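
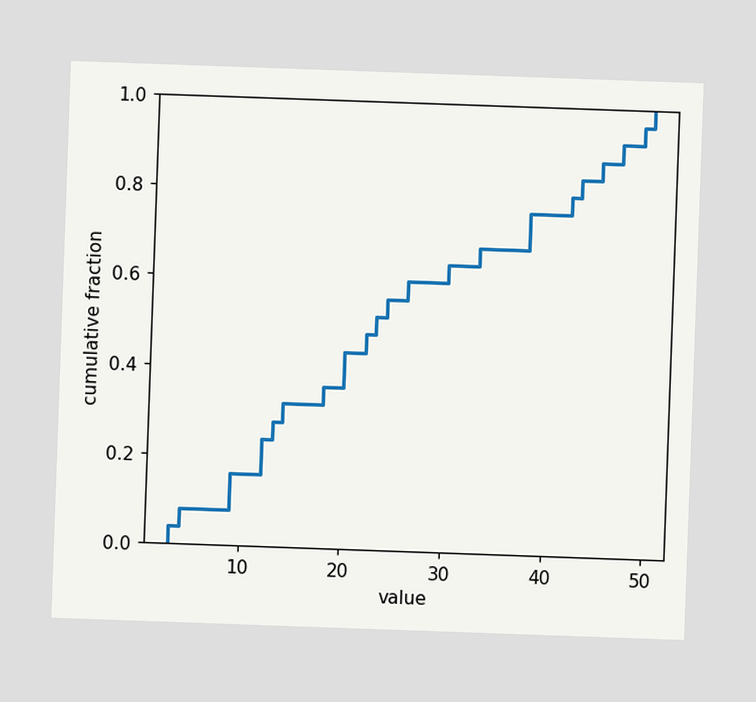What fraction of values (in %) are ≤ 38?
76%

The chart is tilted about 2° clockwise. At x=38 the ECDF step is at 76%.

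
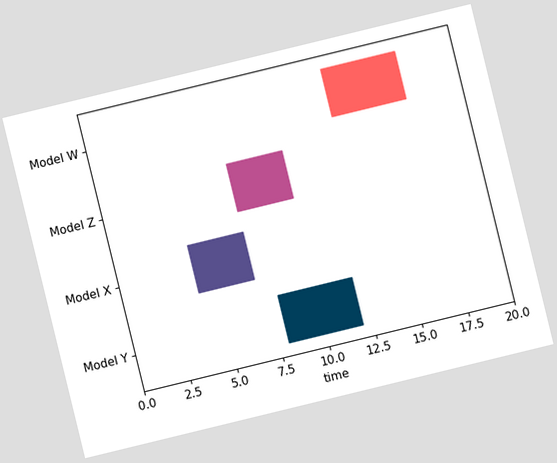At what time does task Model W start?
The chart is tilted about 14° counter-clockwise. The Model W bar begins at t=13.

13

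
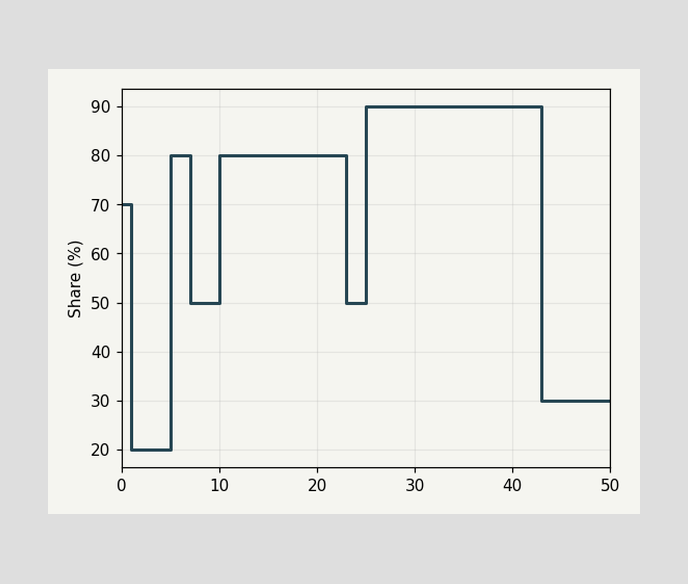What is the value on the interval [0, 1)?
70%

On [0, 1) the step sits at 70%.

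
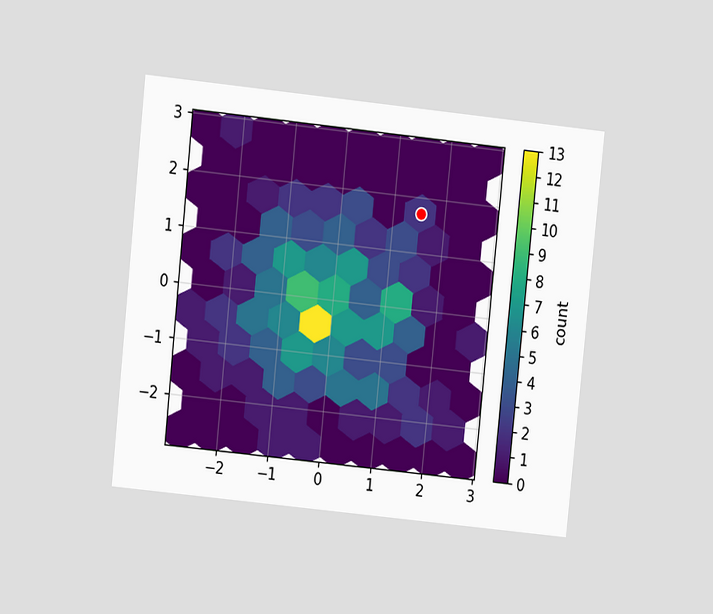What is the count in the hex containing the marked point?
The chart is tilted about 6° clockwise and viewed at a slight angle. The marked hex reads 2 on the colorbar.

2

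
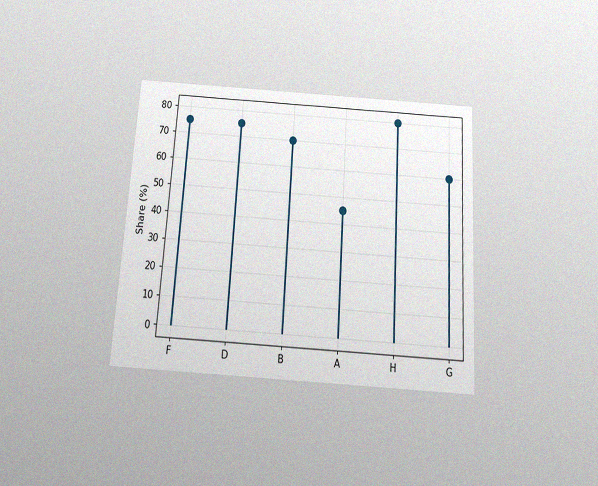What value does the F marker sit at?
75%

The chart is tilted about 4° clockwise and viewed slightly from below, with some photo noise. The F marker sits at 75%.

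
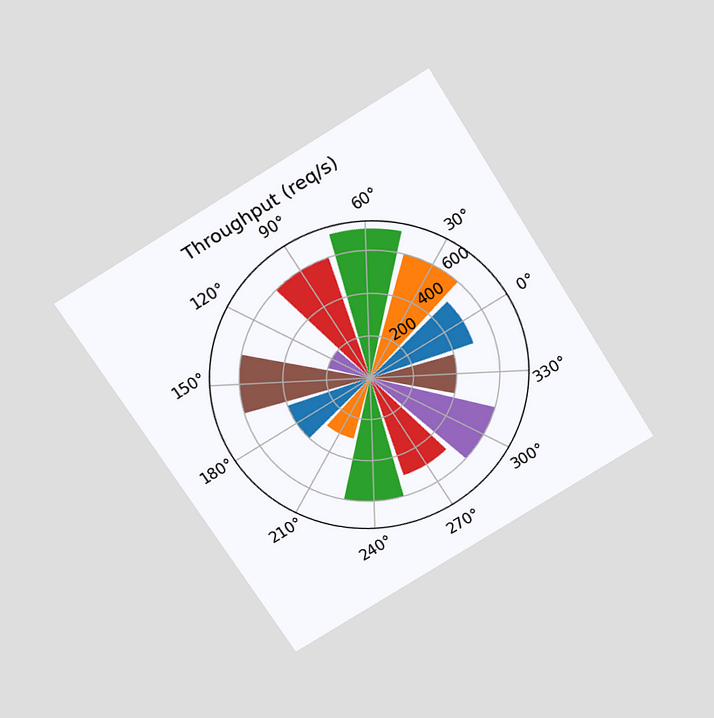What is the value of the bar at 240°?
The chart is tilted about 32° counter-clockwise and viewed slightly from above. The bar at 240° reaches 600req/s on the radial axis.

600req/s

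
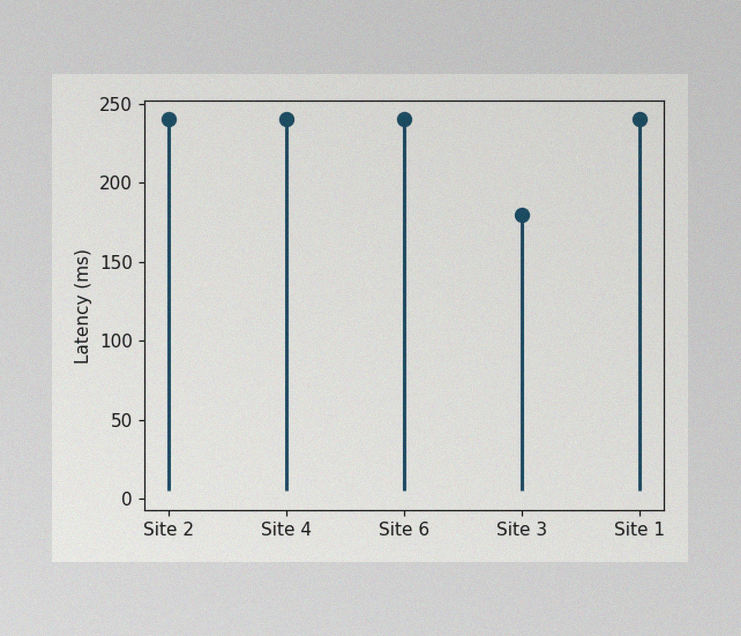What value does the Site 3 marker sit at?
The image has some photo noise and uneven lighting. The Site 3 marker sits at 180ms.

180ms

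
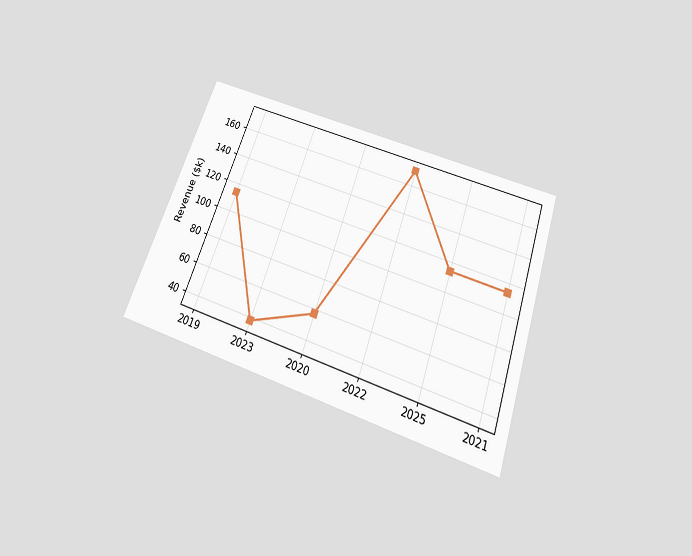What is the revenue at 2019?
The chart is tilted about 19° clockwise and viewed slightly from below. At 2019, the line is at $114k.

$114k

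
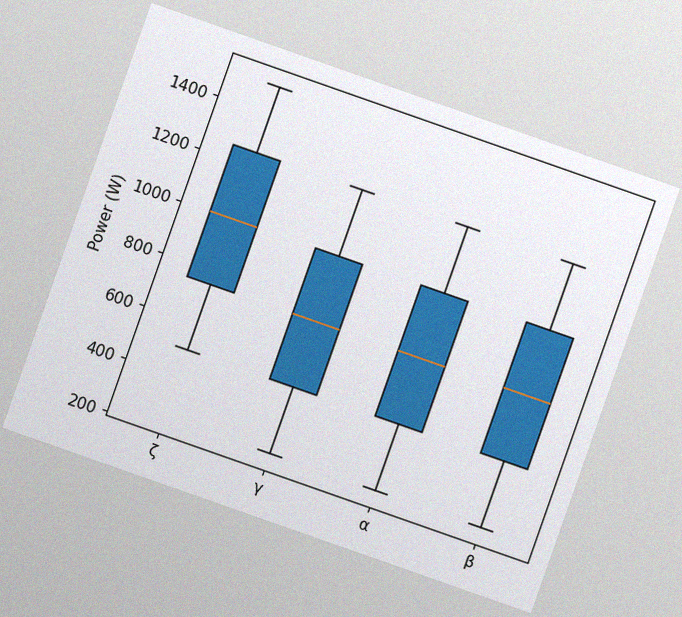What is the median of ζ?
The chart is tilted about 19° clockwise, with some photo noise. The median line in the ζ box sits at 1000W.

1000W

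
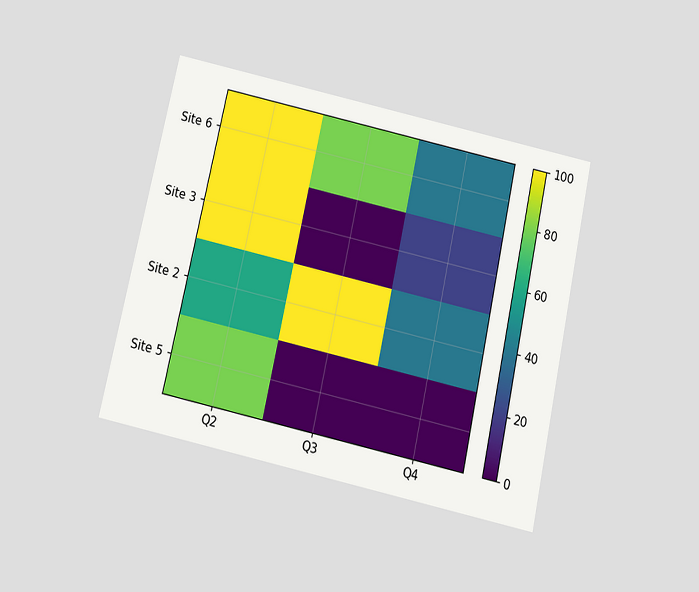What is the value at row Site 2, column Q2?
The chart is tilted about 12° clockwise and viewed slightly from below. Matching cell (Site 2, Q2) against the colorbar gives 60.

60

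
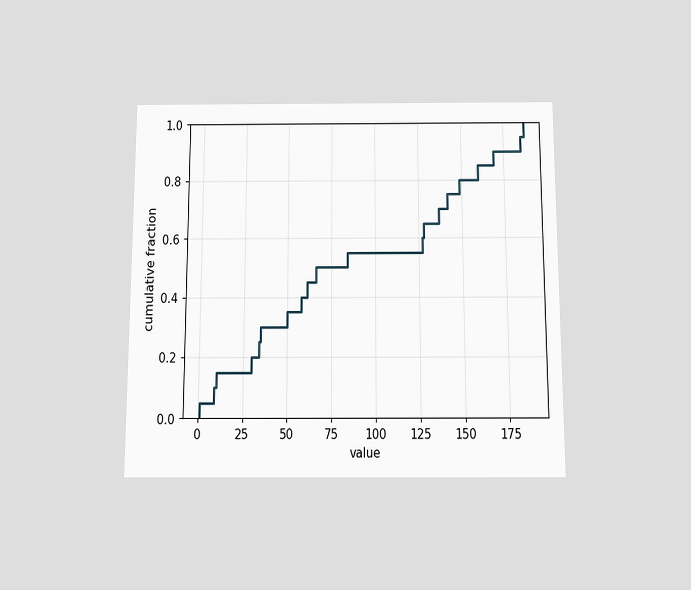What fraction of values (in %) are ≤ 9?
The chart is viewed slightly from below. At x=9 the ECDF step is at 10%.

10%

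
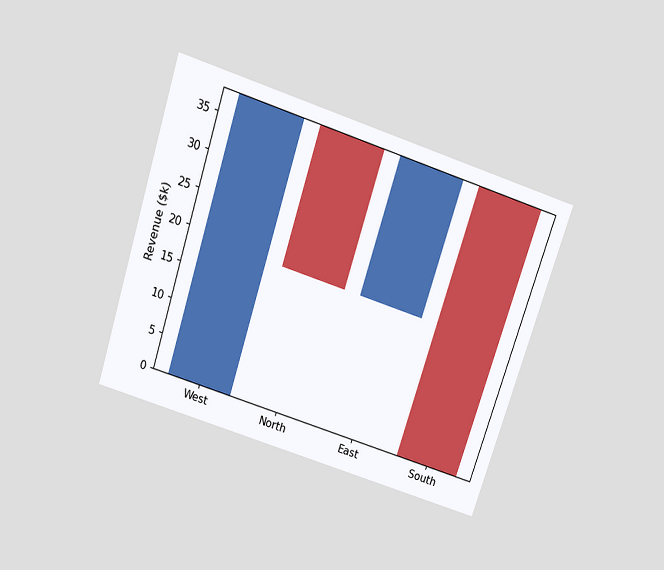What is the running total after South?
The chart is tilted about 18° clockwise and viewed slightly from above. After South the running total reaches $0k.

$0k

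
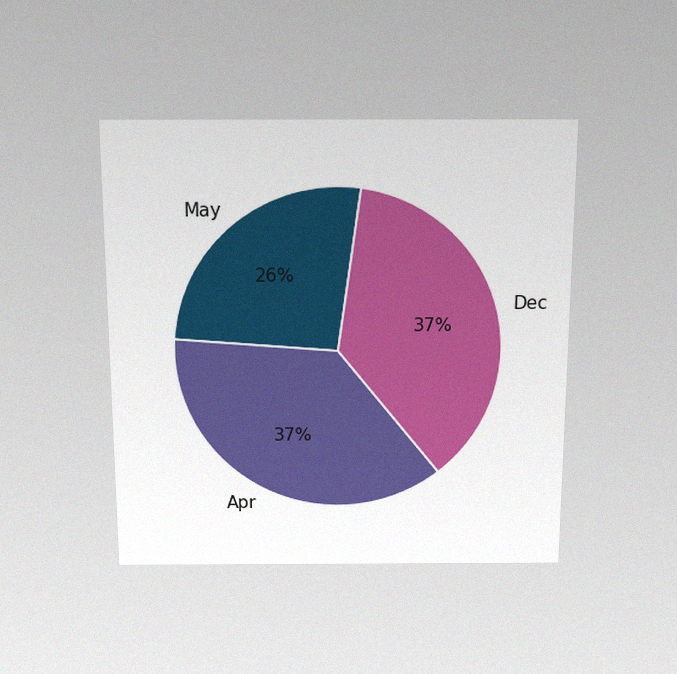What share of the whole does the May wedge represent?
The chart is viewed slightly from above, with some photo noise. The May slice takes up 26% of the pie.

26%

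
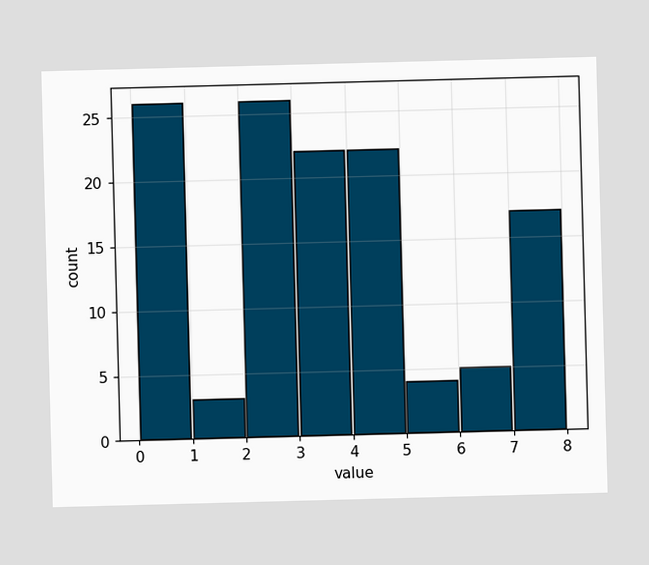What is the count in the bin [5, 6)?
The [5, 6) bin has height 4.

4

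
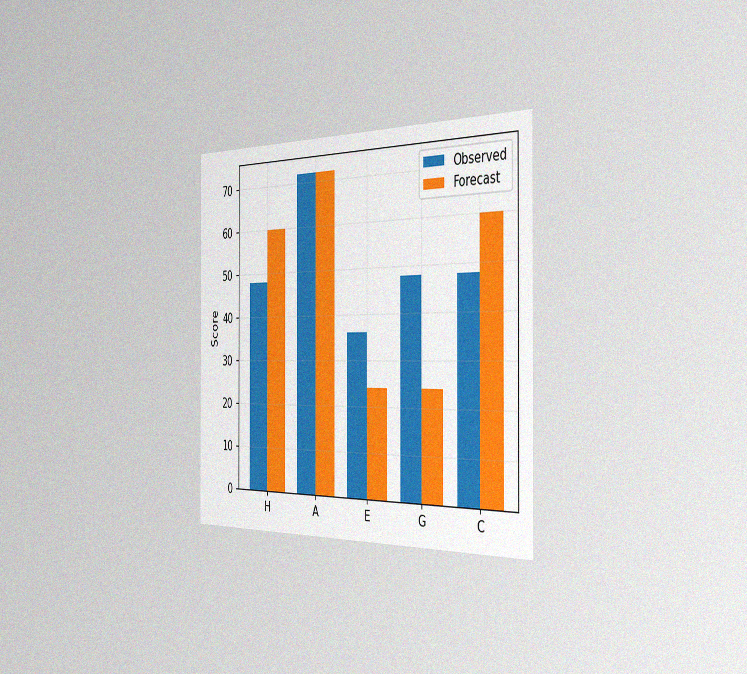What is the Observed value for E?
36

The chart is viewed slightly from the right, with some photo noise. The Observed bar at E reaches 36 on the y-axis.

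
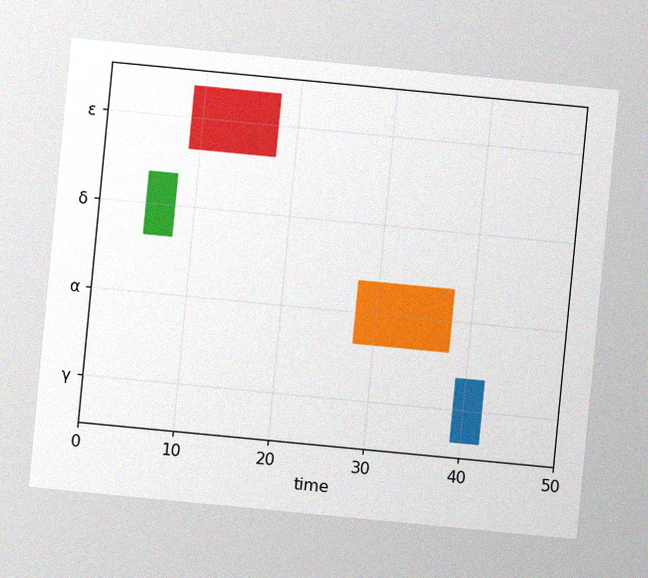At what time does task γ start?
The chart is tilted about 5° clockwise, with some photo noise. The γ bar begins at t=39.

39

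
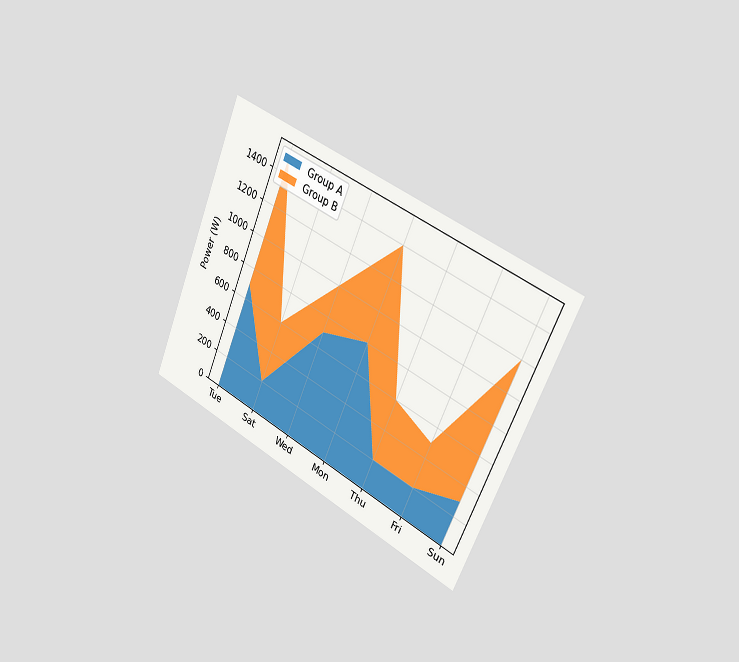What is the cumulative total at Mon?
1400W

The chart is tilted about 23° clockwise and viewed slightly from the right. The stacked total at Mon reaches 1400W.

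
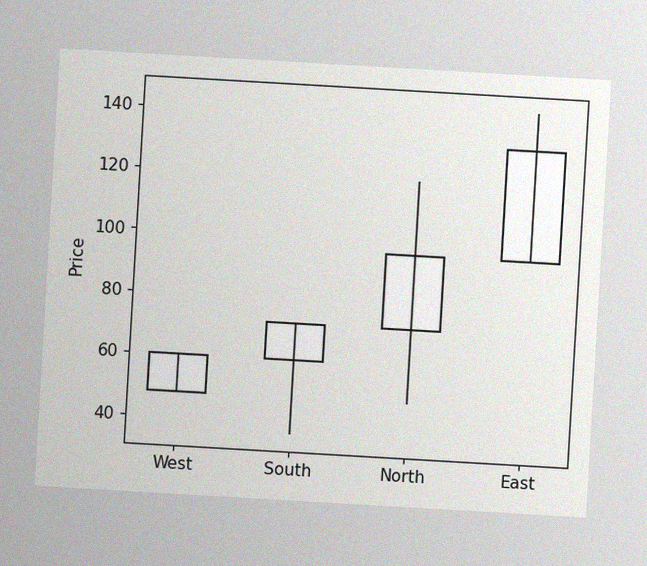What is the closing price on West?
The chart is tilted about 3° clockwise, with some photo noise. The West candle closes at 60.

60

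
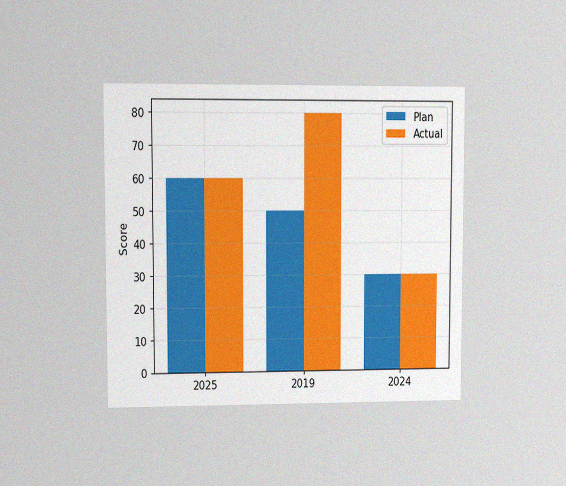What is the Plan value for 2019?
The chart is viewed at a slight angle, with some photo noise. The Plan bar at 2019 reaches 50 on the y-axis.

50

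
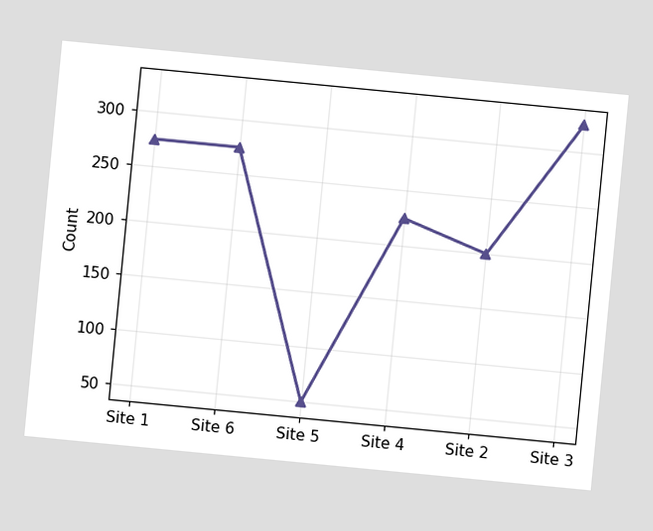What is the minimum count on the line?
The chart is tilted about 6° clockwise. The lowest point is at Site 5, and reading across to the y-axis gives 50.

50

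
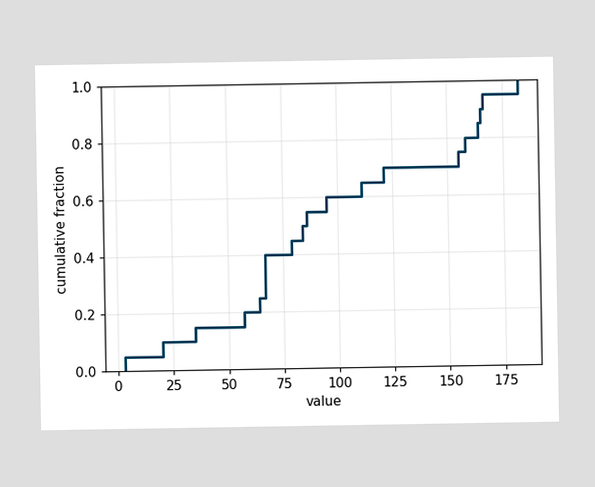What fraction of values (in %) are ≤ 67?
At x=67 the ECDF step is at 40%.

40%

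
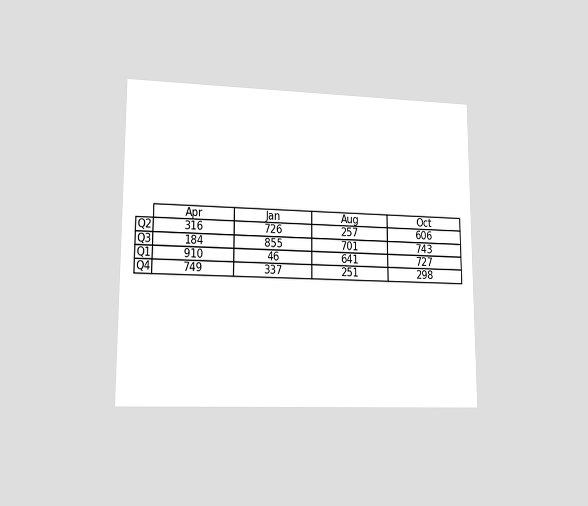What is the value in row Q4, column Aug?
The chart is viewed at a slight angle. The (Q4, Aug) cell reads 251.

251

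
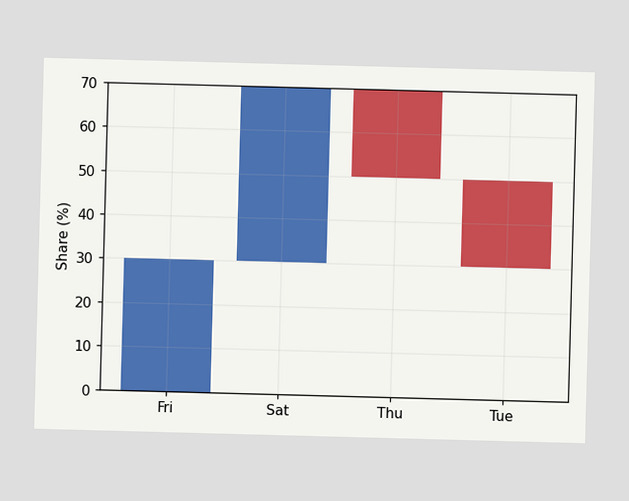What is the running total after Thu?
After Thu the running total reaches 50%.

50%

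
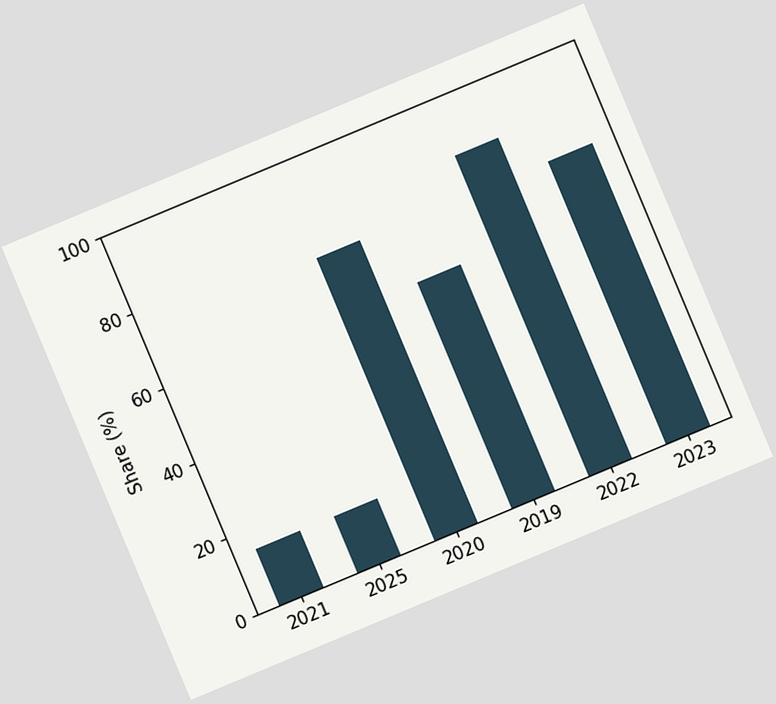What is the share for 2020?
75%

The chart is tilted about 23° counter-clockwise. Reading along the chart's y-axis, the 2020 bar reaches 75%.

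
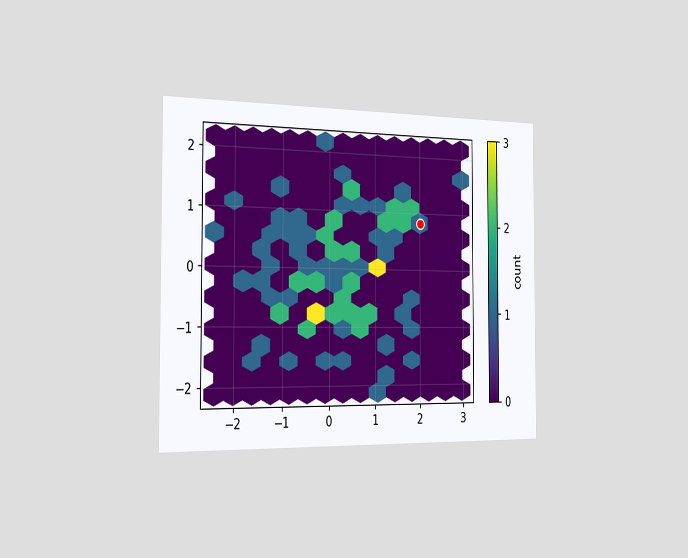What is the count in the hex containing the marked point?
1

The chart is viewed slightly from the left. The marked hex reads 1 on the colorbar.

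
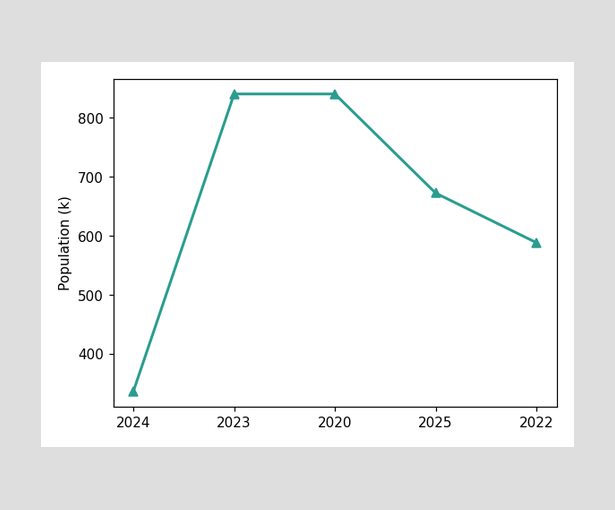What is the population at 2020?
At 2020, the line is at 840k.

840k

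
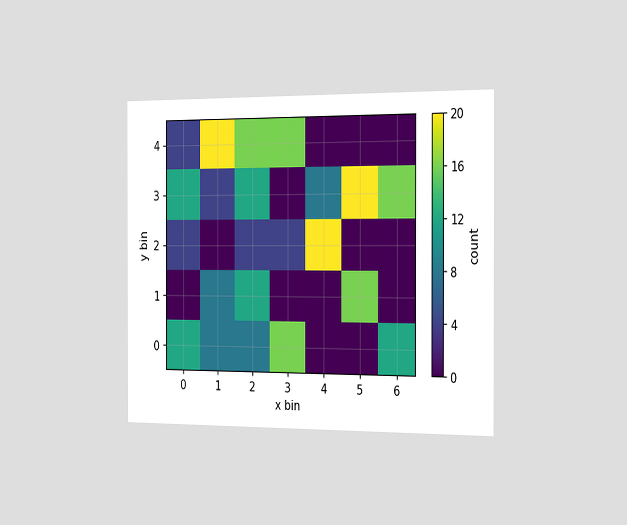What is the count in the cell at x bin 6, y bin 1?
The chart is viewed slightly from the right. Matching the cell (6, 1) against the colorbar gives 0.

0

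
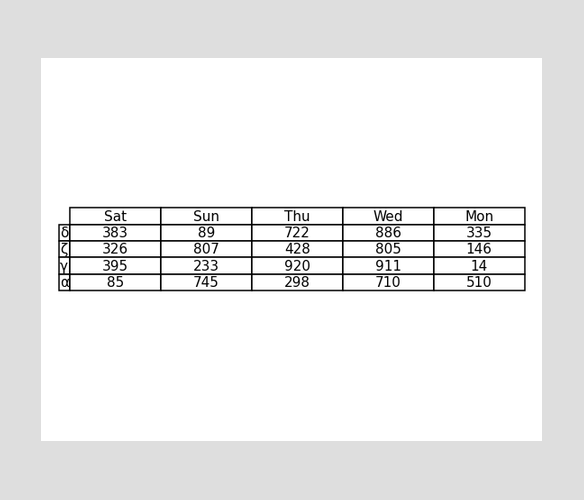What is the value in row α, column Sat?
The (α, Sat) cell reads 85.

85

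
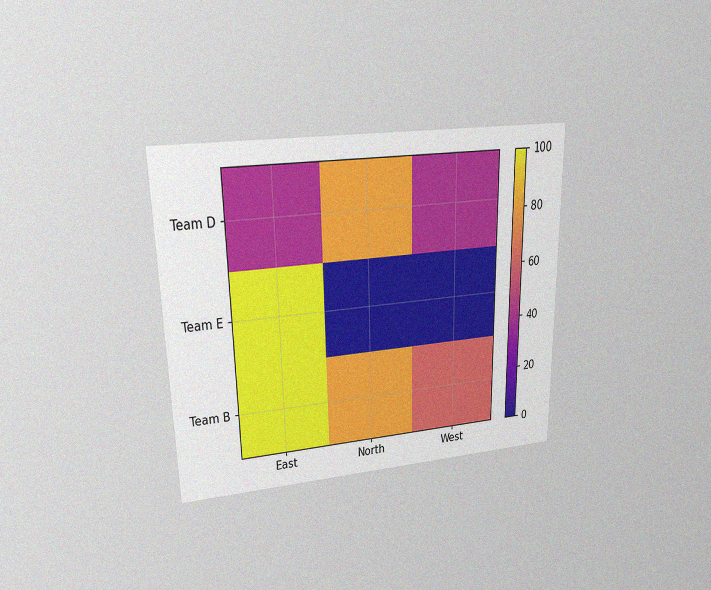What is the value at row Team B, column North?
80

The chart is viewed at a slight angle, with some photo noise. Matching cell (Team B, North) against the colorbar gives 80.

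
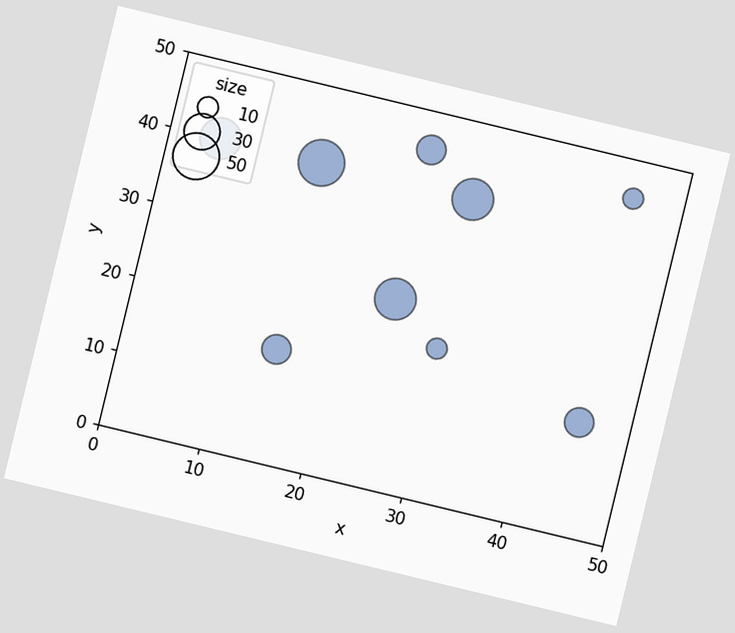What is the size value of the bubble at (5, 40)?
40

The chart is tilted about 14° clockwise. Matching the bubble at (5, 40) against the size legend gives 40.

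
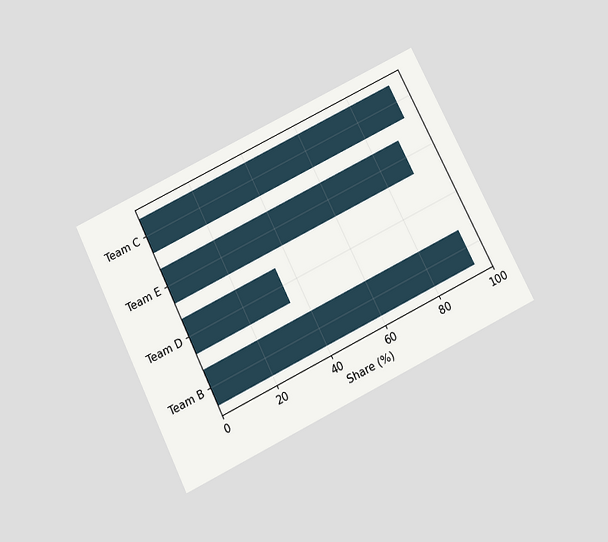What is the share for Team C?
The chart is tilted about 26° counter-clockwise and viewed slightly from below. Reading along the chart's x-axis, the Team C bar reaches 95%.

95%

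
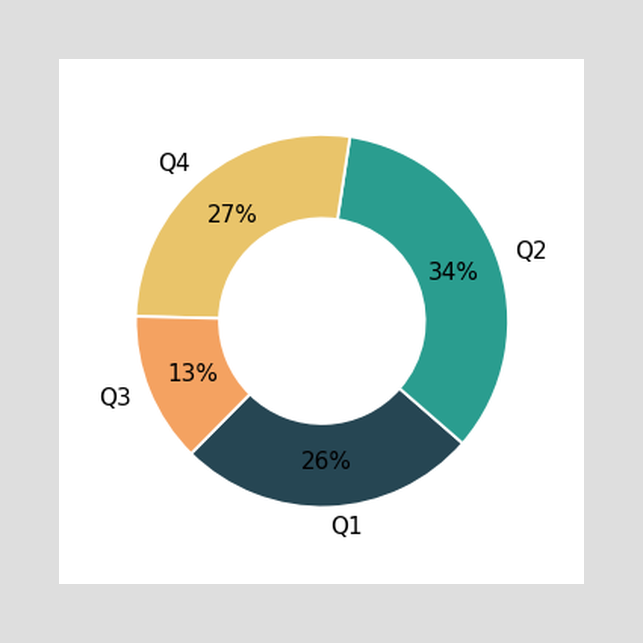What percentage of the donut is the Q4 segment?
The Q4 segment takes up 27% of the ring.

27%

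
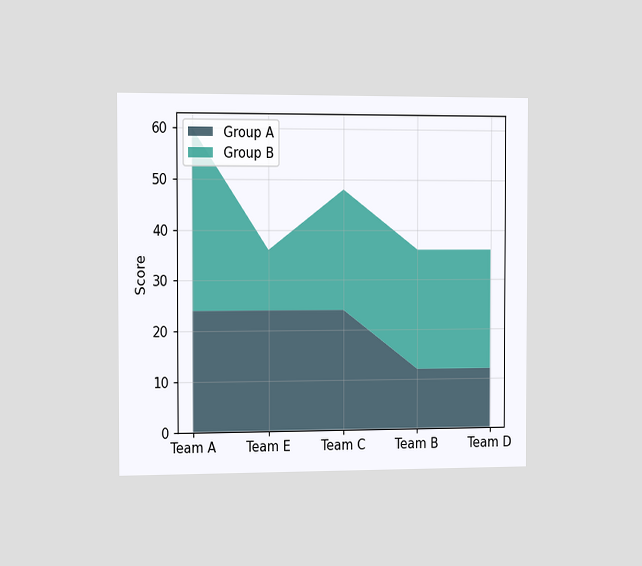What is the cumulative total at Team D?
The chart is viewed slightly from the left. The stacked total at Team D reaches 36.

36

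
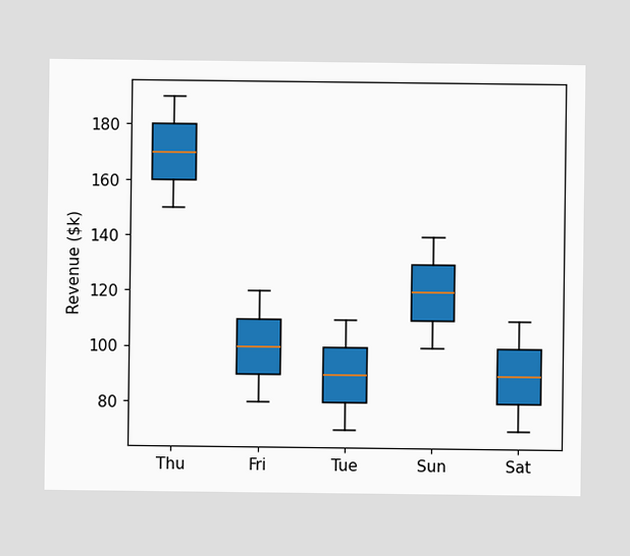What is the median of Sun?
The median line in the Sun box sits at $120k.

$120k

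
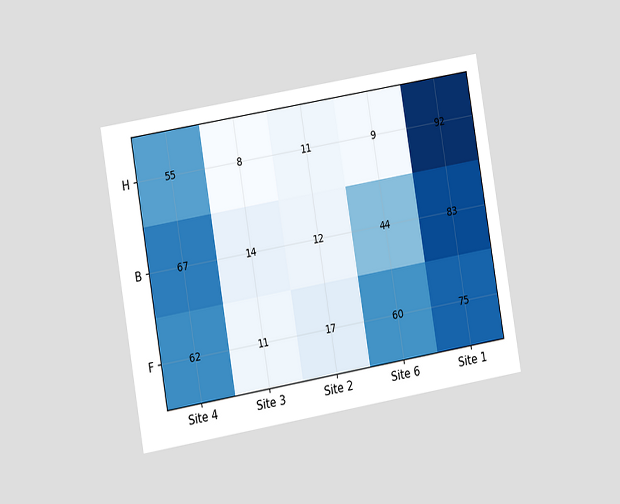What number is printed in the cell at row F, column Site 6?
The chart is tilted about 10° counter-clockwise and viewed at a slight angle. The (F, Site 6) cell reads 60.

60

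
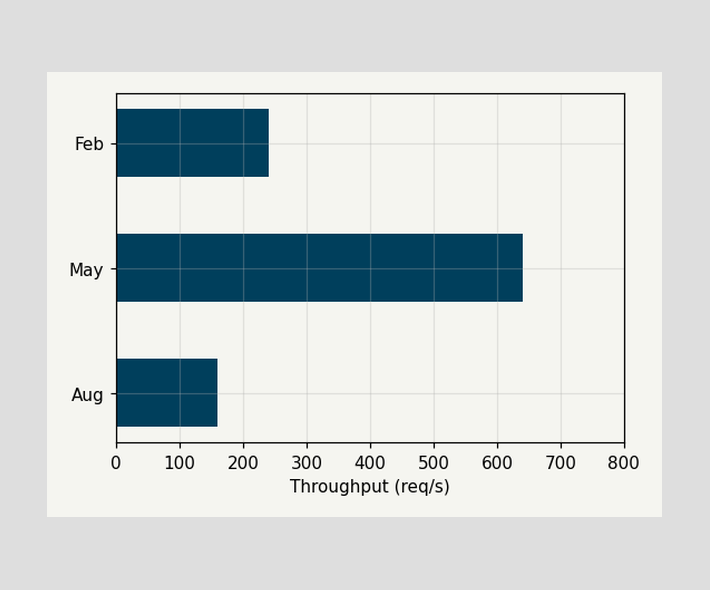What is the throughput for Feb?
240req/s

Reading along the chart's x-axis, the Feb bar reaches 240req/s.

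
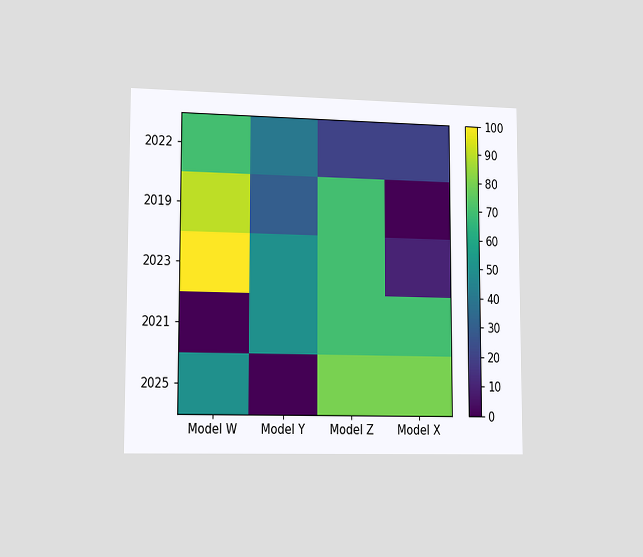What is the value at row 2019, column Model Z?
The chart is viewed slightly from the left. Matching cell (2019, Model Z) against the colorbar gives 70.

70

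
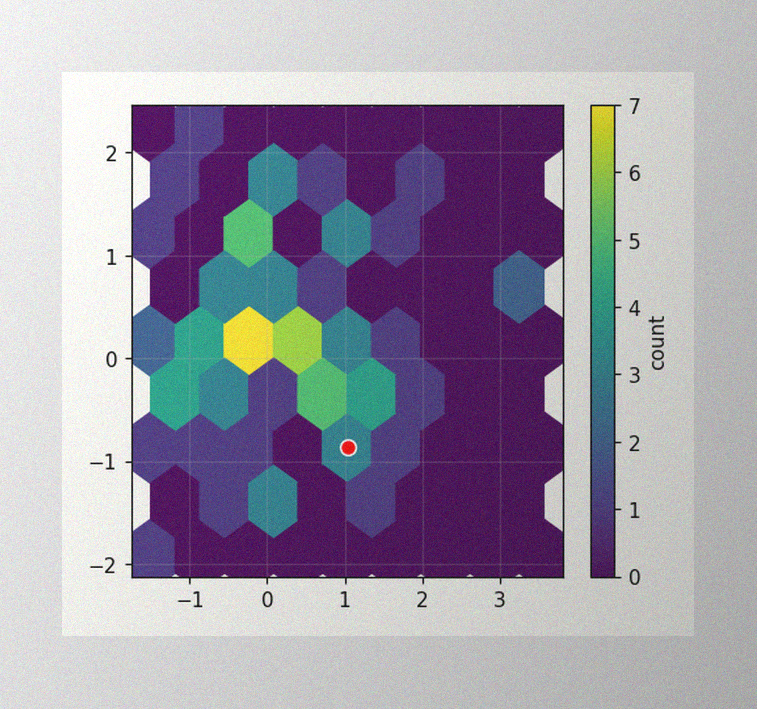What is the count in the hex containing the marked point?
3

The image has some photo noise and uneven lighting. The marked hex reads 3 on the colorbar.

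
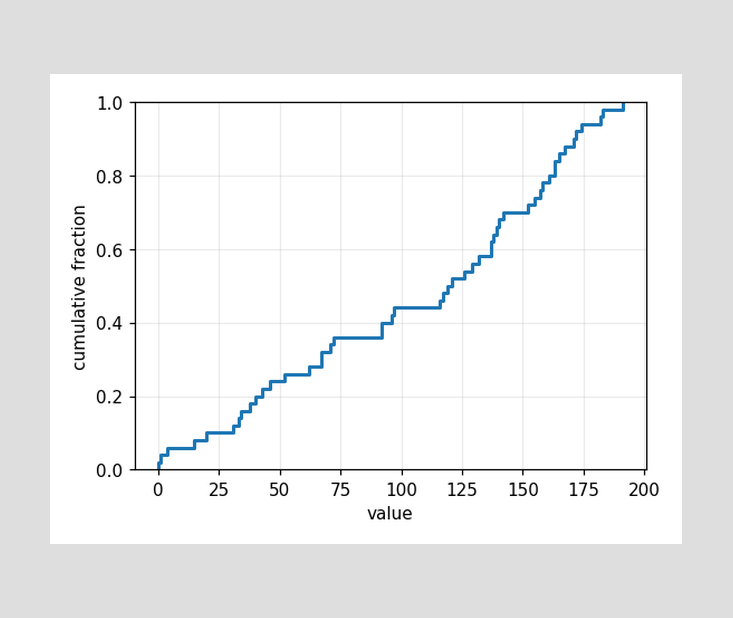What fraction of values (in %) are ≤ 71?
34%

At x=71 the ECDF step is at 34%.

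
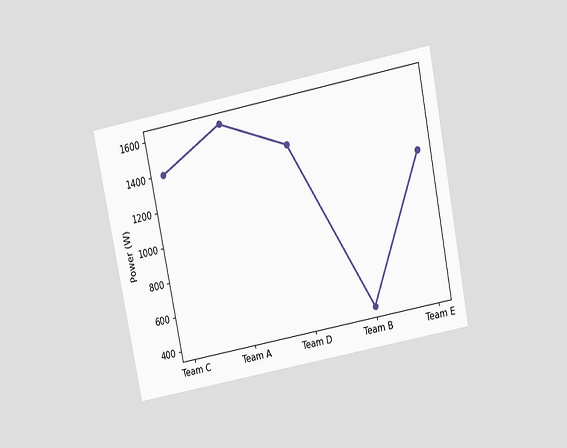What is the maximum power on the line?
1600W

The chart is tilted about 11° counter-clockwise and viewed slightly from above. The highest point is at Team A, and reading across to the y-axis gives 1600W.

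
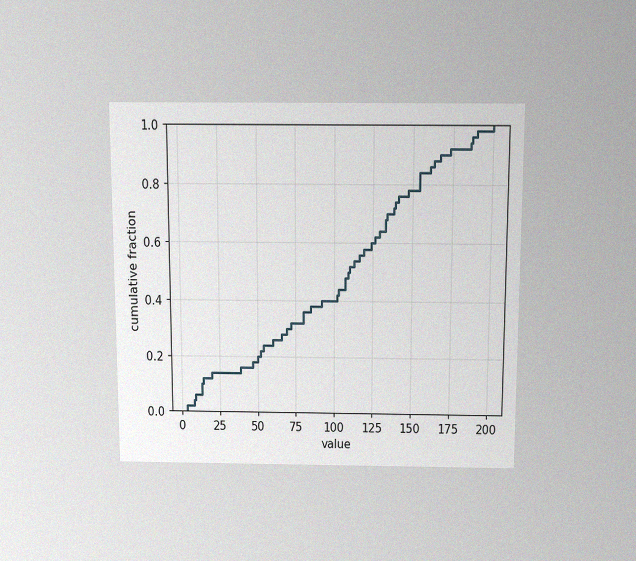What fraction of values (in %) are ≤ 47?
18%

The chart is viewed slightly from above, with some photo noise. At x=47 the ECDF step is at 18%.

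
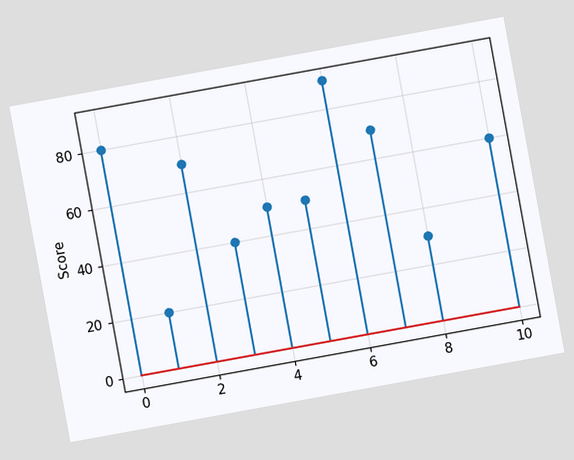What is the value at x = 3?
40

The chart is tilted about 10° counter-clockwise. The stem at x=3 reaches 40.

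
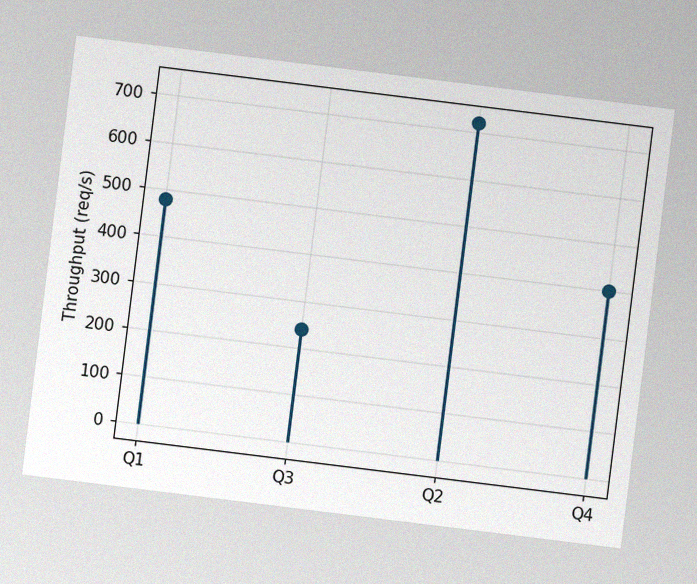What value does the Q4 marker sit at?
The chart is tilted about 7° clockwise, with some photo noise. The Q4 marker sits at 400req/s.

400req/s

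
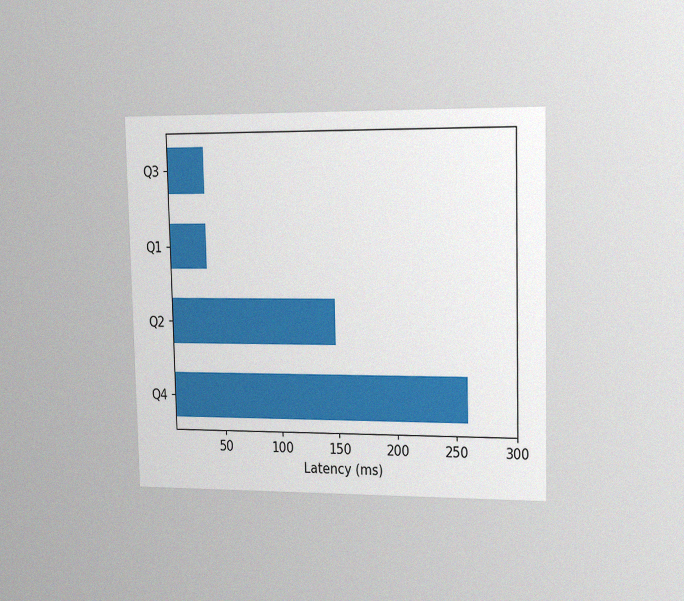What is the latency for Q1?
The chart is viewed slightly from the right, with some photo noise. Reading along the chart's x-axis, the Q1 bar reaches 37ms.

37ms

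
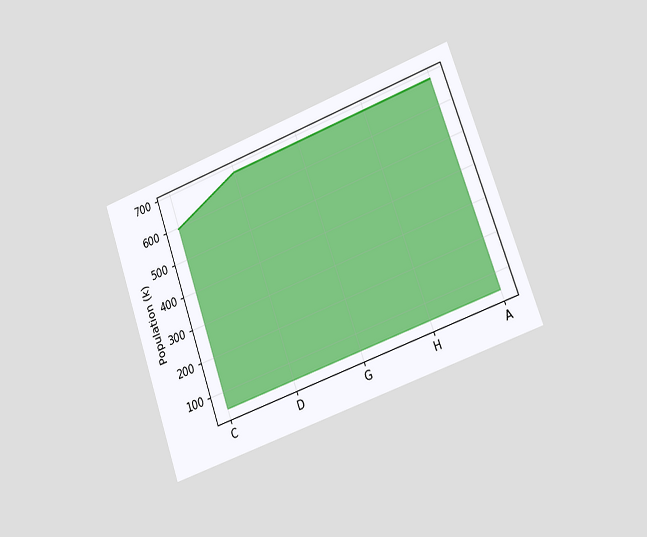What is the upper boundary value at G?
The chart is tilted about 20° counter-clockwise and viewed slightly from the right. At G the upper boundary is at 680k.

680k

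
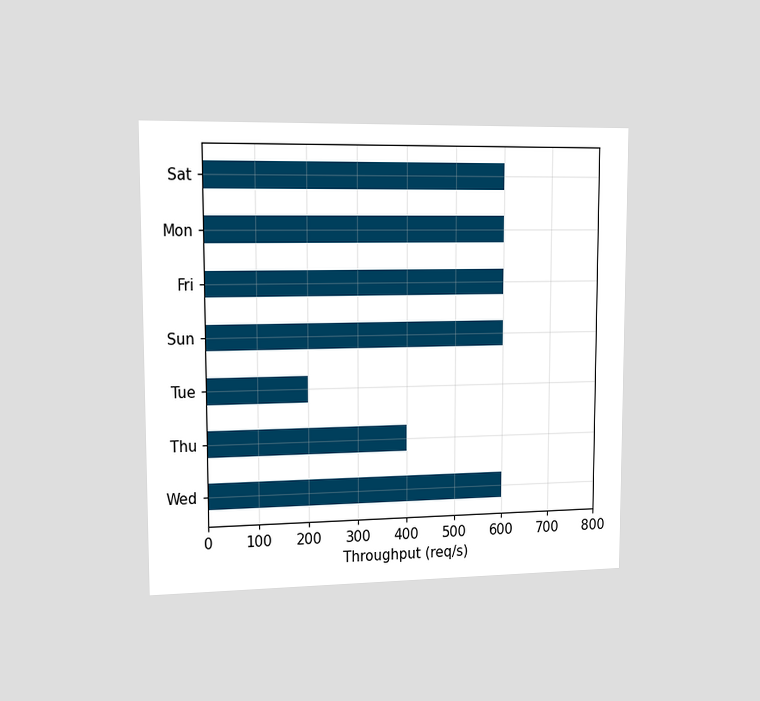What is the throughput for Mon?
600req/s

The chart is viewed slightly from the left. Reading along the chart's x-axis, the Mon bar reaches 600req/s.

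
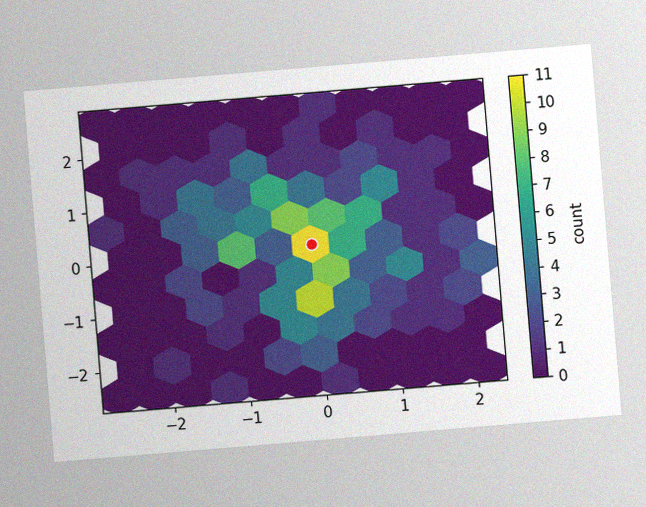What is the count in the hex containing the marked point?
The chart is tilted about 5° counter-clockwise, with some photo noise. The marked hex reads 11 on the colorbar.

11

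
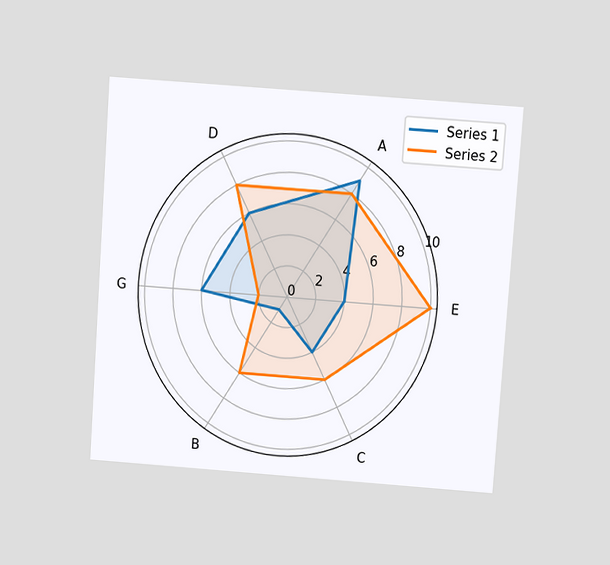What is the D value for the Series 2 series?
The chart is tilted about 4° clockwise and viewed at a slight angle. On the D axis, Series 2 reaches 8.

8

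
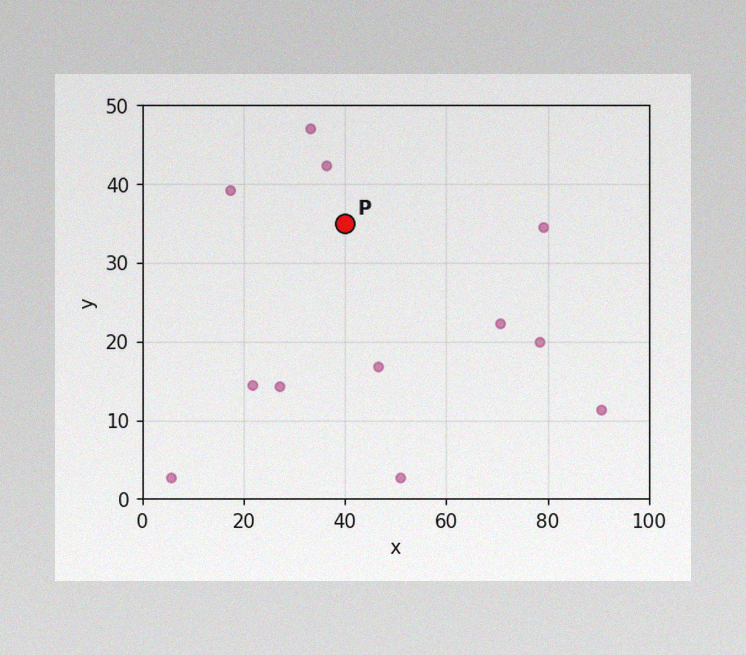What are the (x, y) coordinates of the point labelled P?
(40, 35)

The image has some photo noise and uneven lighting. Following the gridlines from P to each axis, P sits at (40, 35).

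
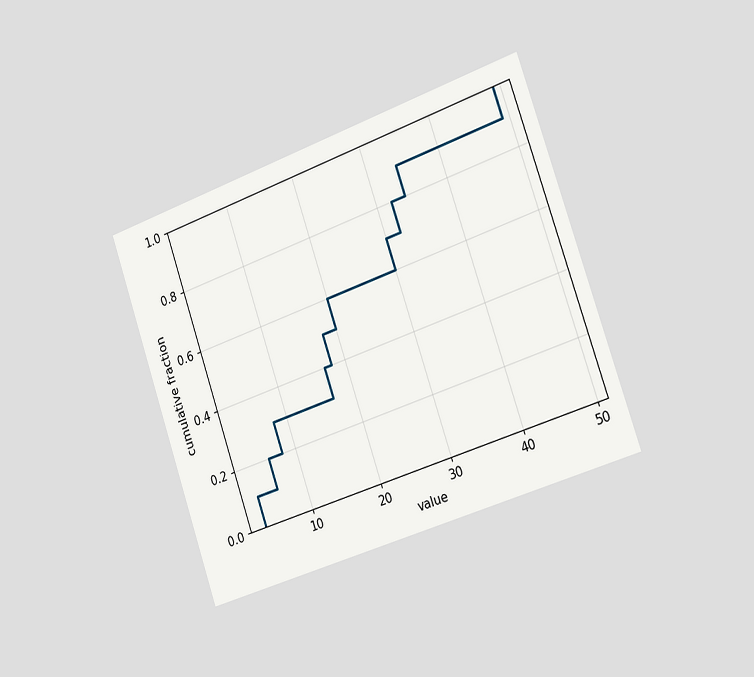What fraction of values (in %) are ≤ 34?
The chart is tilted about 19° counter-clockwise and viewed slightly from the right. At x=34 the ECDF step is at 90%.

90%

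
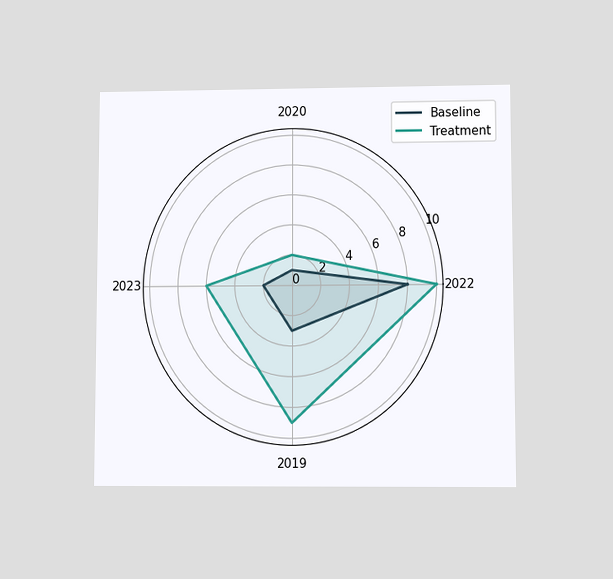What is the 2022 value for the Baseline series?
The chart is viewed at a slight angle. On the 2022 axis, Baseline reaches 8.

8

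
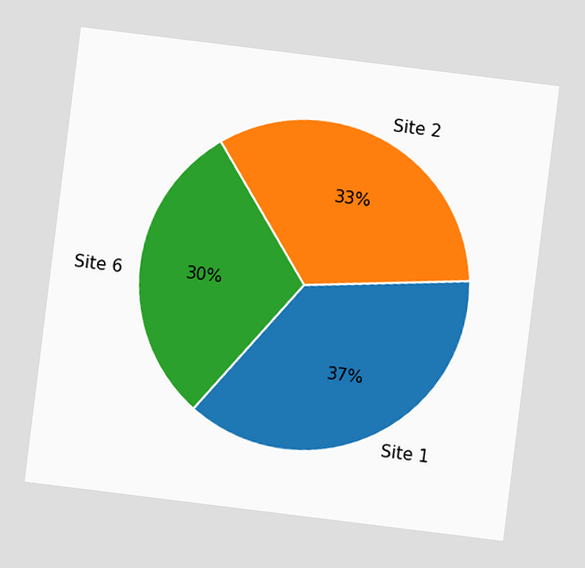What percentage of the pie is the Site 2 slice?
The chart is tilted about 7° clockwise. The Site 2 slice takes up 33% of the pie.

33%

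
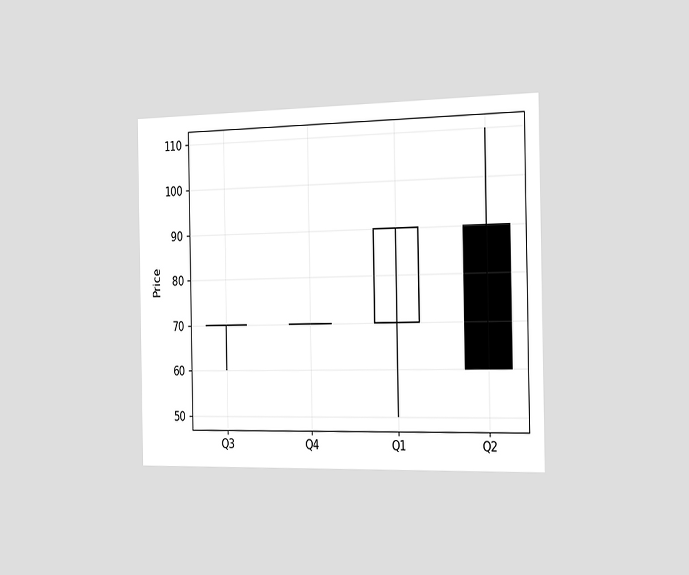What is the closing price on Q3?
70

The chart is viewed slightly from the right. The Q3 candle closes at 70.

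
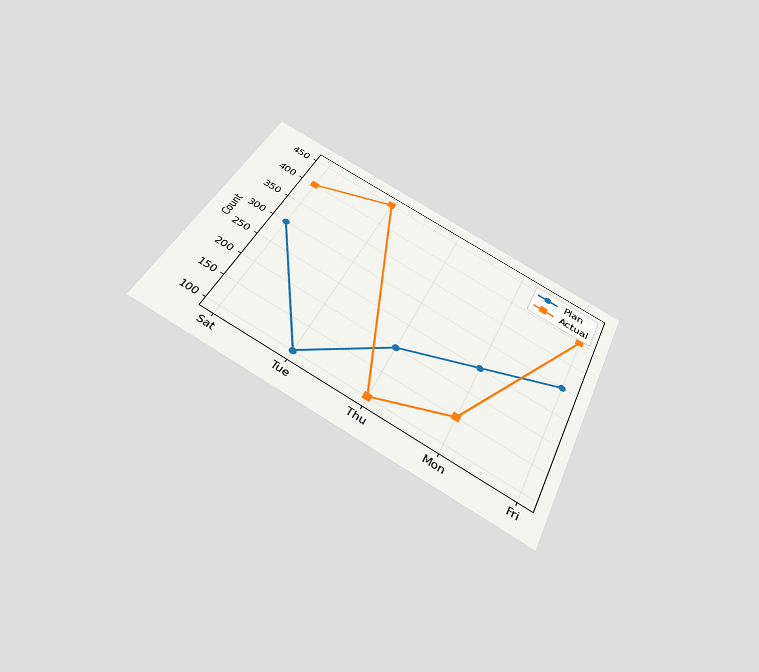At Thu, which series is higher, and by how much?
The chart is tilted about 25° clockwise and viewed slightly from below. At Thu, Plan sits above the other line by 100.

Plan, by 100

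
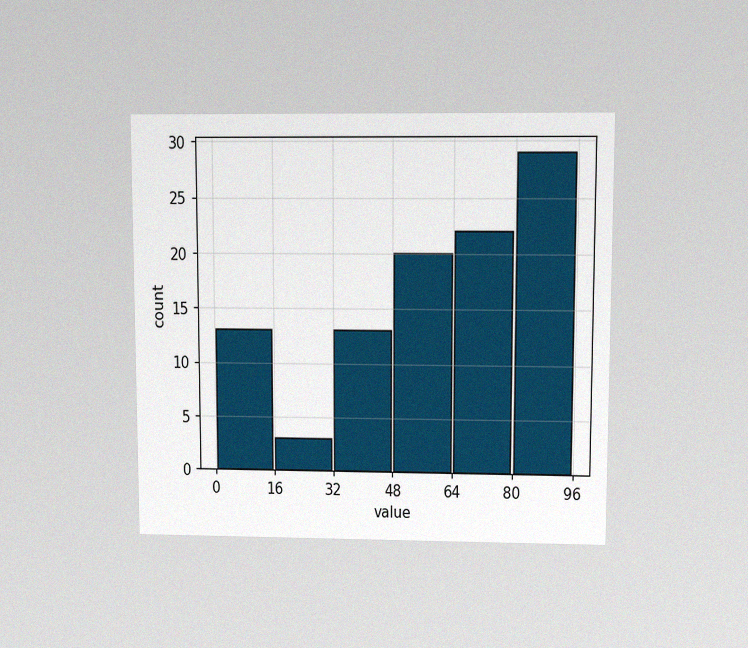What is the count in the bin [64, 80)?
22

The chart is viewed at a slight angle, with some photo noise. The [64, 80) bin has height 22.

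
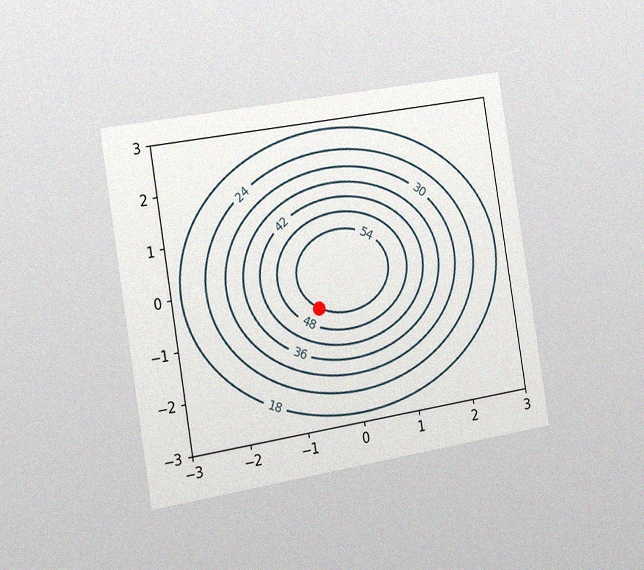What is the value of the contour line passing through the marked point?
54

The chart is tilted about 9° counter-clockwise and viewed slightly from the left, with some photo noise. The marked point sits on the contour labelled 54.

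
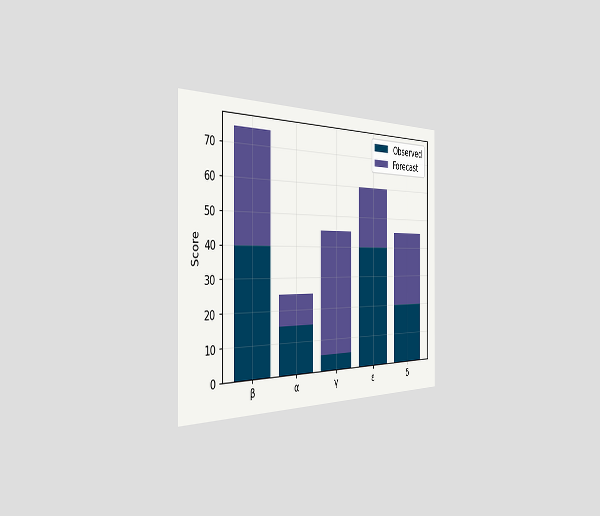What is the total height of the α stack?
25

The chart is viewed slightly from the left. The α stack's top reaches 25 on the y-axis.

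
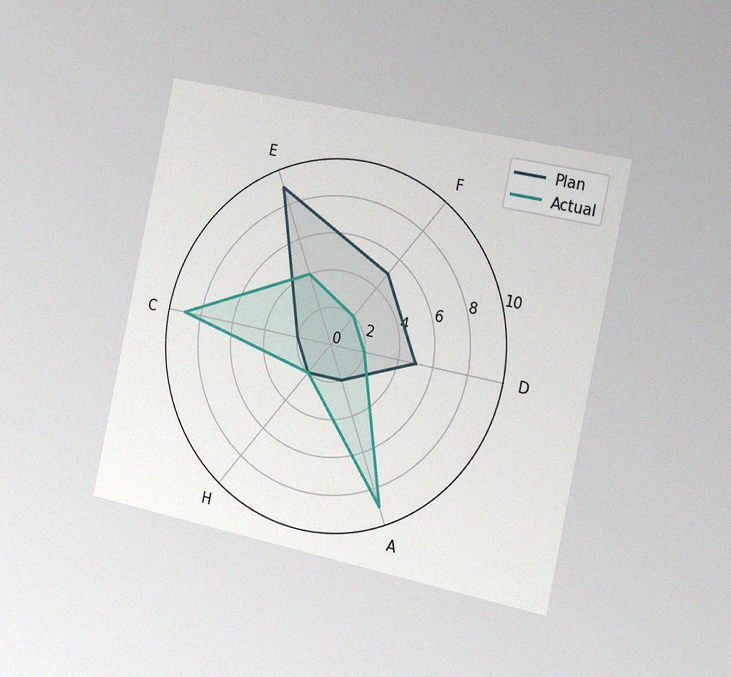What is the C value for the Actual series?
The chart is tilted about 12° clockwise and viewed slightly from the right, with some photo noise. On the C axis, Actual reaches 9.

9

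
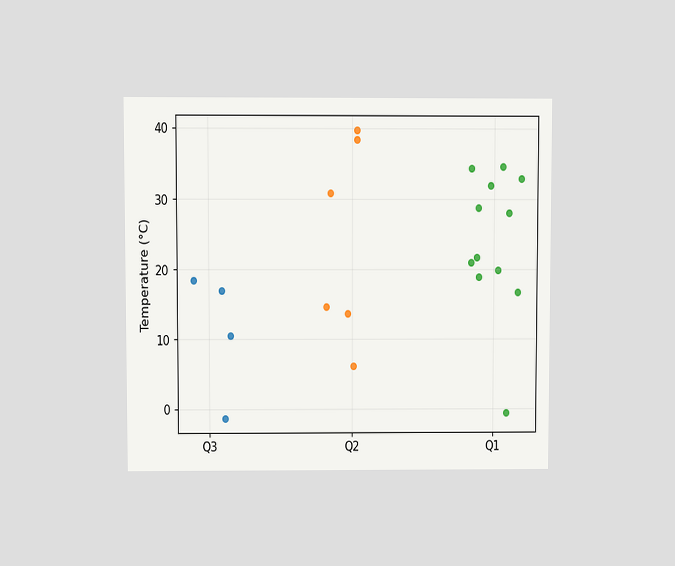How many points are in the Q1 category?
12

The chart is viewed at a slight angle. Counting the markers in the Q1 column gives 12.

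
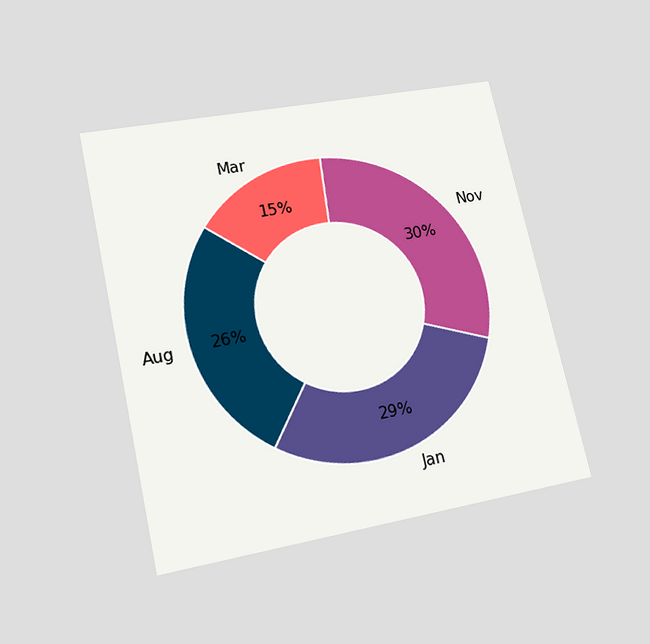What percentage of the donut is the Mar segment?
The chart is tilted about 12° counter-clockwise and viewed slightly from below. The Mar segment takes up 15% of the ring.

15%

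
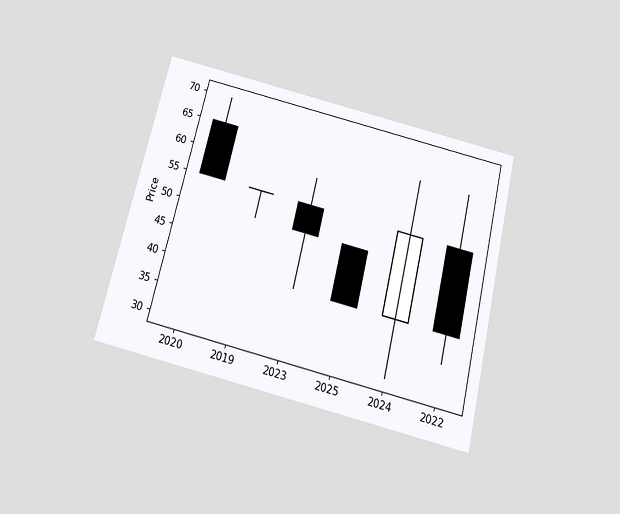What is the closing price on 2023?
50

The chart is tilted about 13° clockwise and viewed slightly from below. The 2023 candle closes at 50.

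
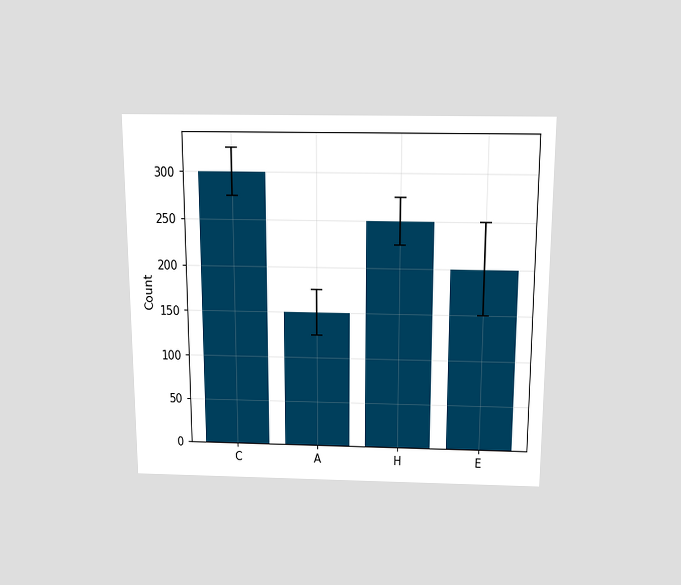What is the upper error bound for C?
The chart is viewed slightly from above. The C bar's upper whisker reaches 325.

325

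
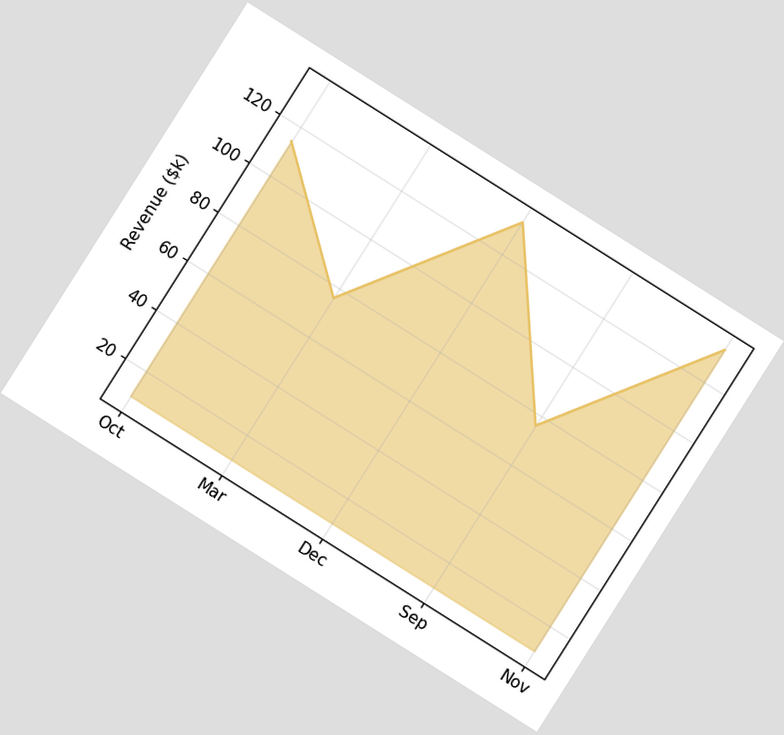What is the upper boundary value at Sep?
The chart is tilted about 32° clockwise. At Sep the upper boundary is at $76k.

$76k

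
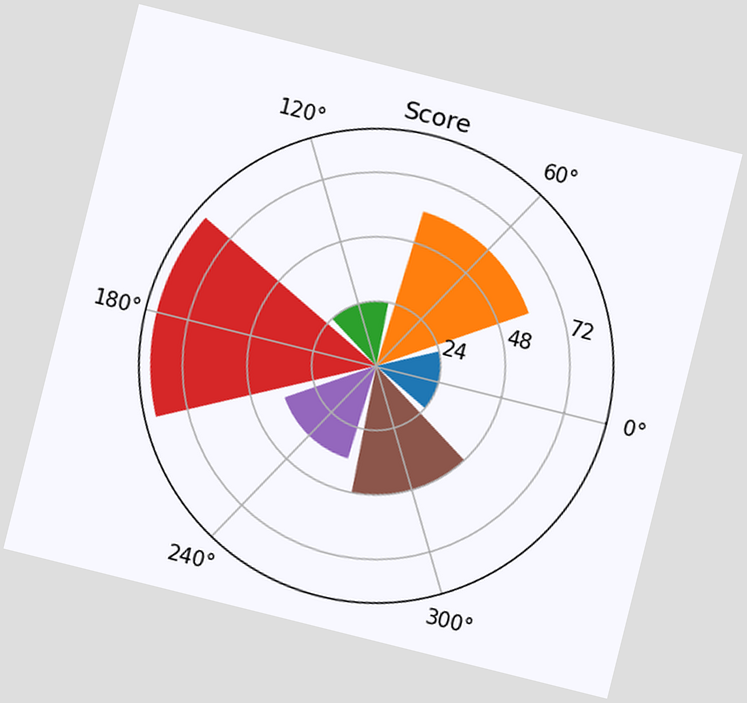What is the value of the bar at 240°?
The chart is tilted about 14° clockwise. The bar at 240° reaches 36 on the radial axis.

36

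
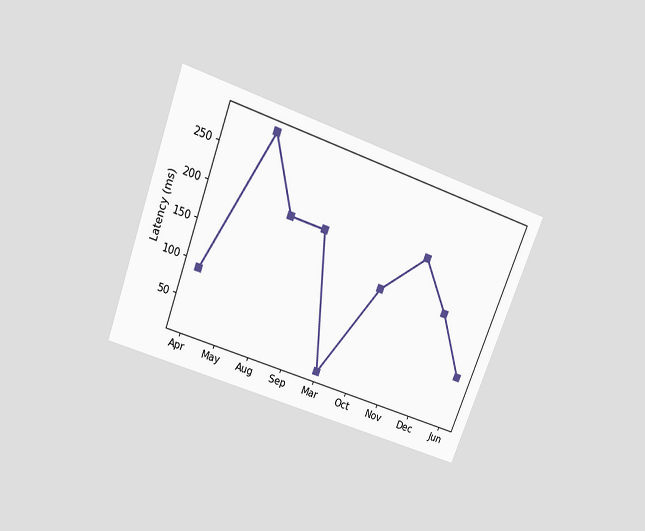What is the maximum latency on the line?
The chart is tilted about 21° clockwise and viewed slightly from above. The highest point is at May, and reading across to the y-axis gives 285ms.

285ms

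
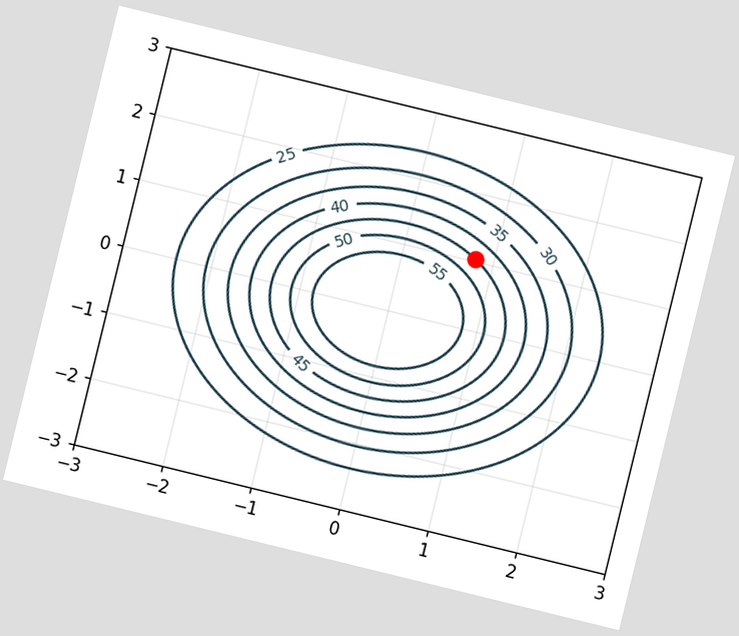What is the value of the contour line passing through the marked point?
The chart is tilted about 14° clockwise. The marked point sits on the contour labelled 45.

45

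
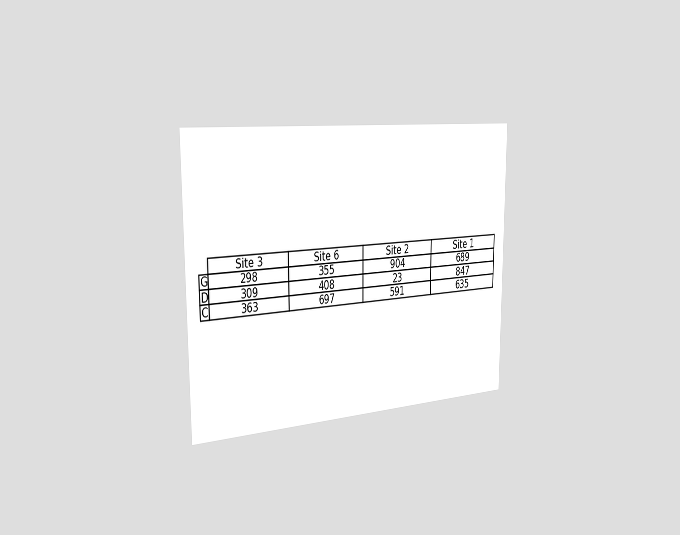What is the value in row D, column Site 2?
23

The chart is viewed slightly from the left. The (D, Site 2) cell reads 23.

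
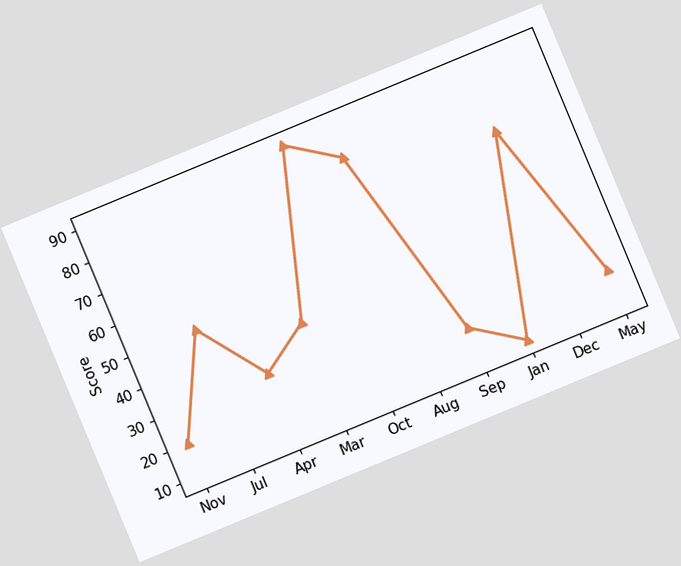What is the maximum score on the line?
The chart is tilted about 23° counter-clockwise. The highest point is at Oct, and reading across to the y-axis gives 90.

90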